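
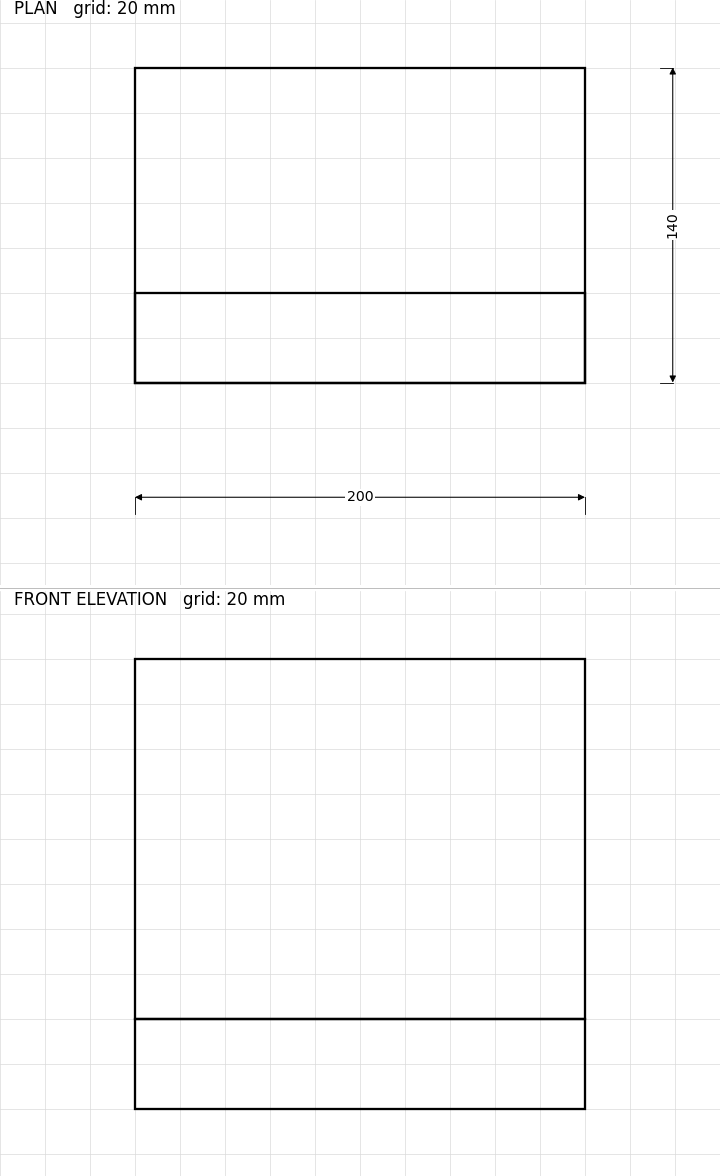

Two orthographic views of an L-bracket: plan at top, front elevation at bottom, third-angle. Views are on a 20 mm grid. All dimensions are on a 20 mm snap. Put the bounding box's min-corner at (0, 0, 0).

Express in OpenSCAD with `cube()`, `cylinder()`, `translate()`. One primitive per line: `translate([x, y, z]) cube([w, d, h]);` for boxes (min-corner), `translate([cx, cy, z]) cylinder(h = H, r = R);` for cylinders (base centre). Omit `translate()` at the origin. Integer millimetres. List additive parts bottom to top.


cube([200, 140, 40]);
translate([0, 0, 40]) cube([200, 40, 160]);


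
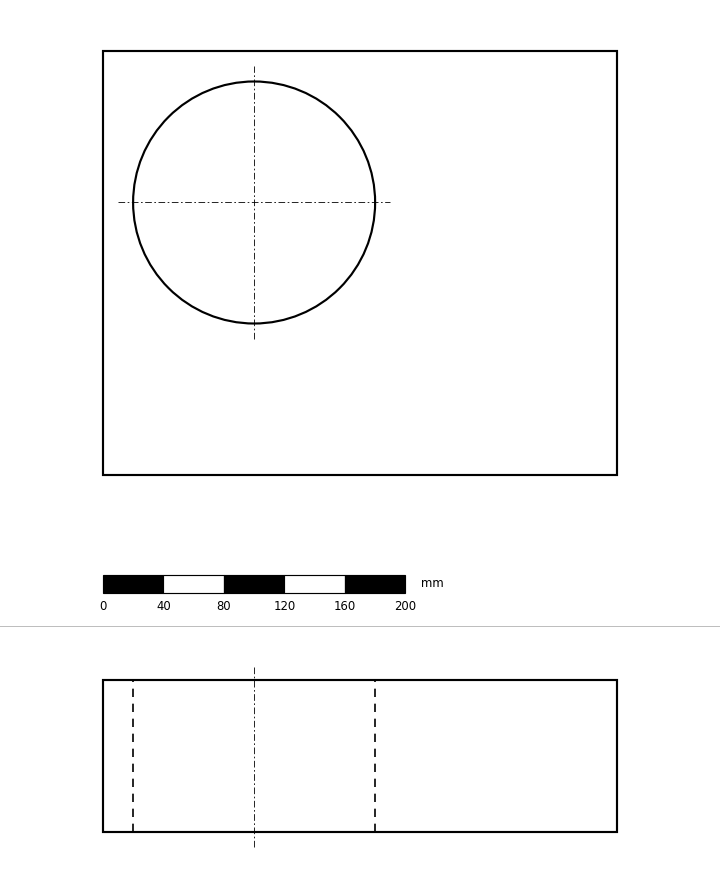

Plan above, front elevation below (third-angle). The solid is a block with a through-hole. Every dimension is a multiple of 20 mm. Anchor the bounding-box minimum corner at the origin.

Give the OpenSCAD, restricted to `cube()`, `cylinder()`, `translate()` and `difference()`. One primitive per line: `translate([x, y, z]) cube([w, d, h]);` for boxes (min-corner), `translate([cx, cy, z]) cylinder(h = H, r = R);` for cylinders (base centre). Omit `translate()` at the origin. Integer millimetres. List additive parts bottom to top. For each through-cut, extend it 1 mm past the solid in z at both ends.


difference() {
  cube([340, 280, 100]);
  translate([100, 180, -1]) cylinder(h = 102, r = 80);
}


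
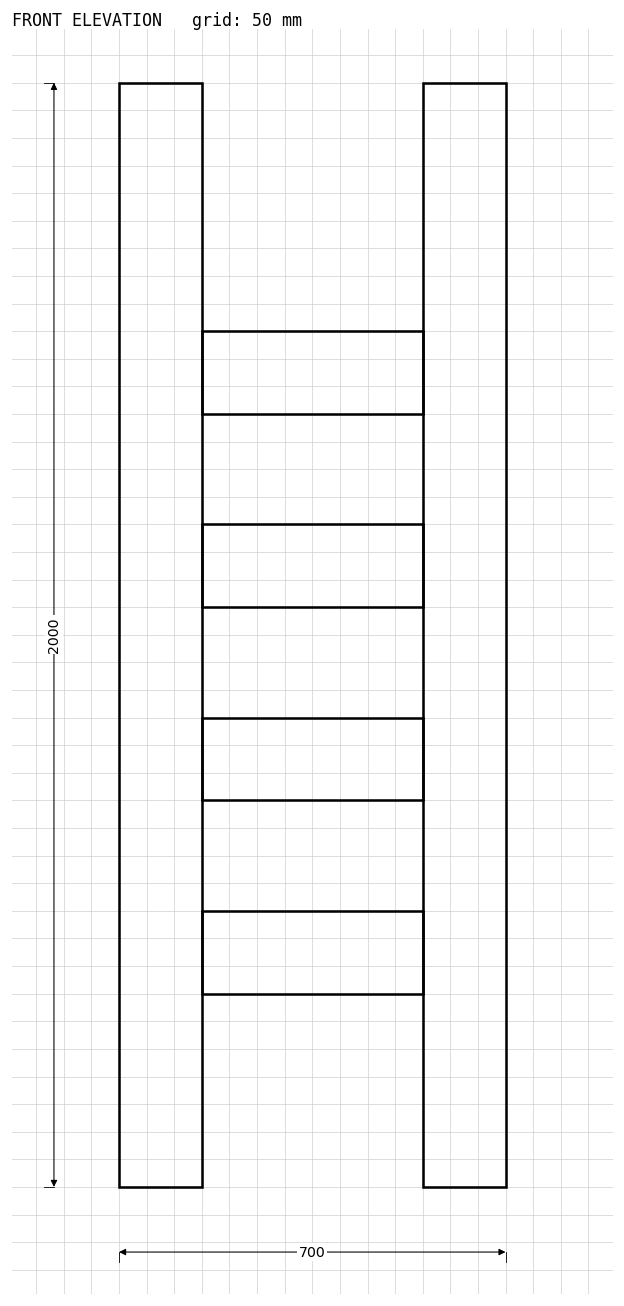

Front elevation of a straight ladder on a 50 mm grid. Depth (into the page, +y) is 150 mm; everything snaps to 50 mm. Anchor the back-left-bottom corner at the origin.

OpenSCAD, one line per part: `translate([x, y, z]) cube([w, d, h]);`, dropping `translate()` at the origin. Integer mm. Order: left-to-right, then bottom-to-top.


cube([150, 150, 2000]);
translate([150, 0, 350]) cube([400, 150, 150]);
translate([150, 0, 700]) cube([400, 150, 150]);
translate([150, 0, 1050]) cube([400, 150, 150]);
translate([150, 0, 1400]) cube([400, 150, 150]);
translate([550, 0, 0]) cube([150, 150, 2000]);


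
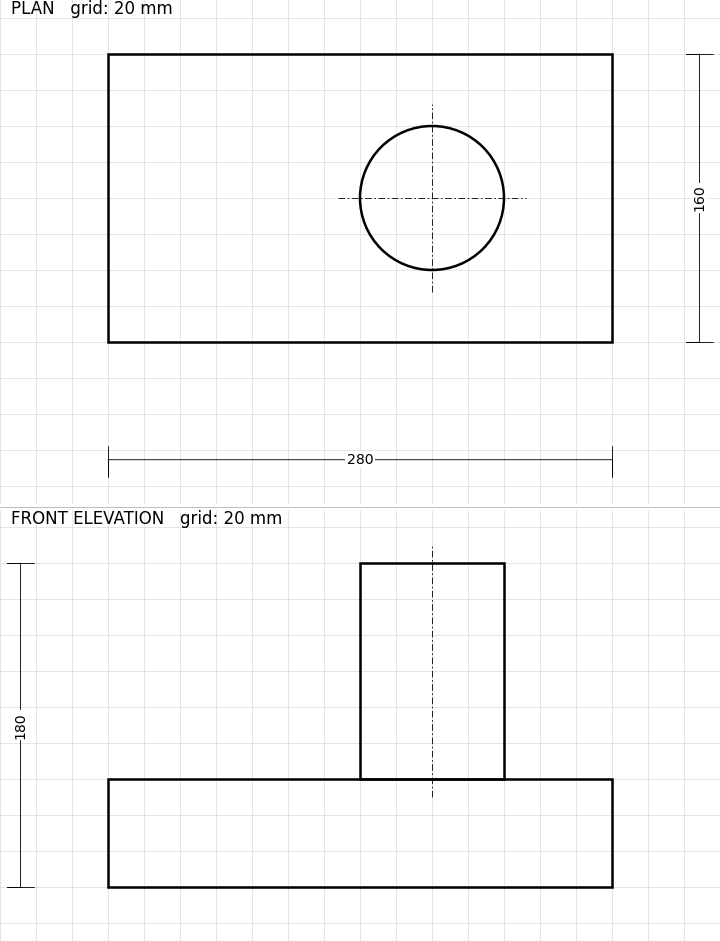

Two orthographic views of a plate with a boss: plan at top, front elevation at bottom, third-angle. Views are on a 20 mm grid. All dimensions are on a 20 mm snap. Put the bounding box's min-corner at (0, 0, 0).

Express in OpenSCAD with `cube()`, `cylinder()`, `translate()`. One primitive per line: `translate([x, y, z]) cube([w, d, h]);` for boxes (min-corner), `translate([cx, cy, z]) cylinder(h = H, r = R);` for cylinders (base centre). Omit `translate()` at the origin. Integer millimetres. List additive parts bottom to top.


cube([280, 160, 60]);
translate([180, 80, 60]) cylinder(h = 120, r = 40);


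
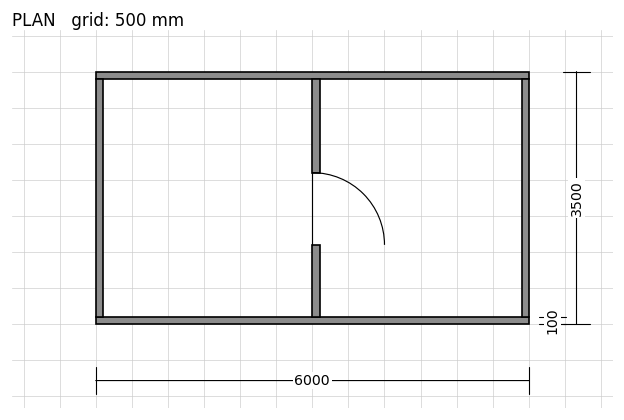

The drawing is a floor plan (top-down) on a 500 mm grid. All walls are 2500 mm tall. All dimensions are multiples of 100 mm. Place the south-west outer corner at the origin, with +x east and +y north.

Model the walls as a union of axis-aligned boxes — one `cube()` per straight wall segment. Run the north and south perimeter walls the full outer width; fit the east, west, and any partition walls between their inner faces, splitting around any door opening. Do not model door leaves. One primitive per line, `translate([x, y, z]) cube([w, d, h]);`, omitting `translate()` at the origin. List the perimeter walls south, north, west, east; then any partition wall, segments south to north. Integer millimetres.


cube([6000, 100, 2500]);
translate([0, 3400, 0]) cube([6000, 100, 2500]);
translate([0, 100, 0]) cube([100, 3300, 2500]);
translate([5900, 100, 0]) cube([100, 3300, 2500]);
translate([3000, 100, 0]) cube([100, 1000, 2500]);
translate([3000, 2100, 0]) cube([100, 1300, 2500]);


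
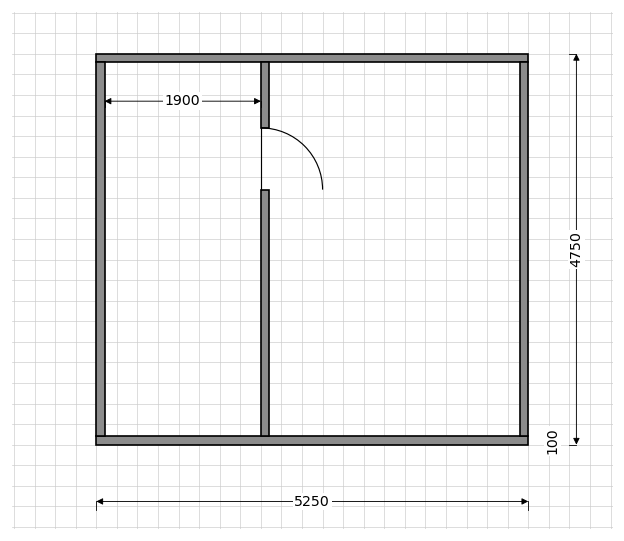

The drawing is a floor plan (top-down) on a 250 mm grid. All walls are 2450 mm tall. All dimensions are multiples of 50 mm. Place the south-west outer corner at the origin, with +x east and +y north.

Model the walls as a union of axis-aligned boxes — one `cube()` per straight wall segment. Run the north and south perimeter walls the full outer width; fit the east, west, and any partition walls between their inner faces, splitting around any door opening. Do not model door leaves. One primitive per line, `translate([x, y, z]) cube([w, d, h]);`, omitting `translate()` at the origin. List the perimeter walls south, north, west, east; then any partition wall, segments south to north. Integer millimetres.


cube([5250, 100, 2450]);
translate([0, 4650, 0]) cube([5250, 100, 2450]);
translate([0, 100, 0]) cube([100, 4550, 2450]);
translate([5150, 100, 0]) cube([100, 4550, 2450]);
translate([2000, 100, 0]) cube([100, 3000, 2450]);
translate([2000, 3850, 0]) cube([100, 800, 2450]);


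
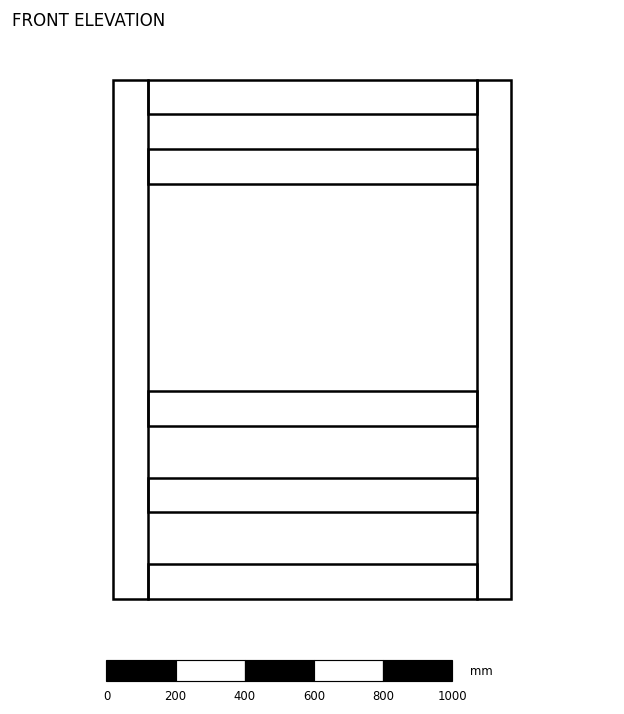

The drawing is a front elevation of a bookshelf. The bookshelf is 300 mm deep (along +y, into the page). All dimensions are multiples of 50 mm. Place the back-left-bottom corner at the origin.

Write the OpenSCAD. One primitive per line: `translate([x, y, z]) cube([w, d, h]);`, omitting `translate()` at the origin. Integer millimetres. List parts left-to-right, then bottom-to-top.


cube([100, 300, 1500]);
translate([100, 0, 0]) cube([950, 300, 100]);
translate([100, 0, 250]) cube([950, 300, 100]);
translate([100, 0, 500]) cube([950, 300, 100]);
translate([100, 0, 1200]) cube([950, 300, 100]);
translate([100, 0, 1400]) cube([950, 300, 100]);
translate([1050, 0, 0]) cube([100, 300, 1500]);


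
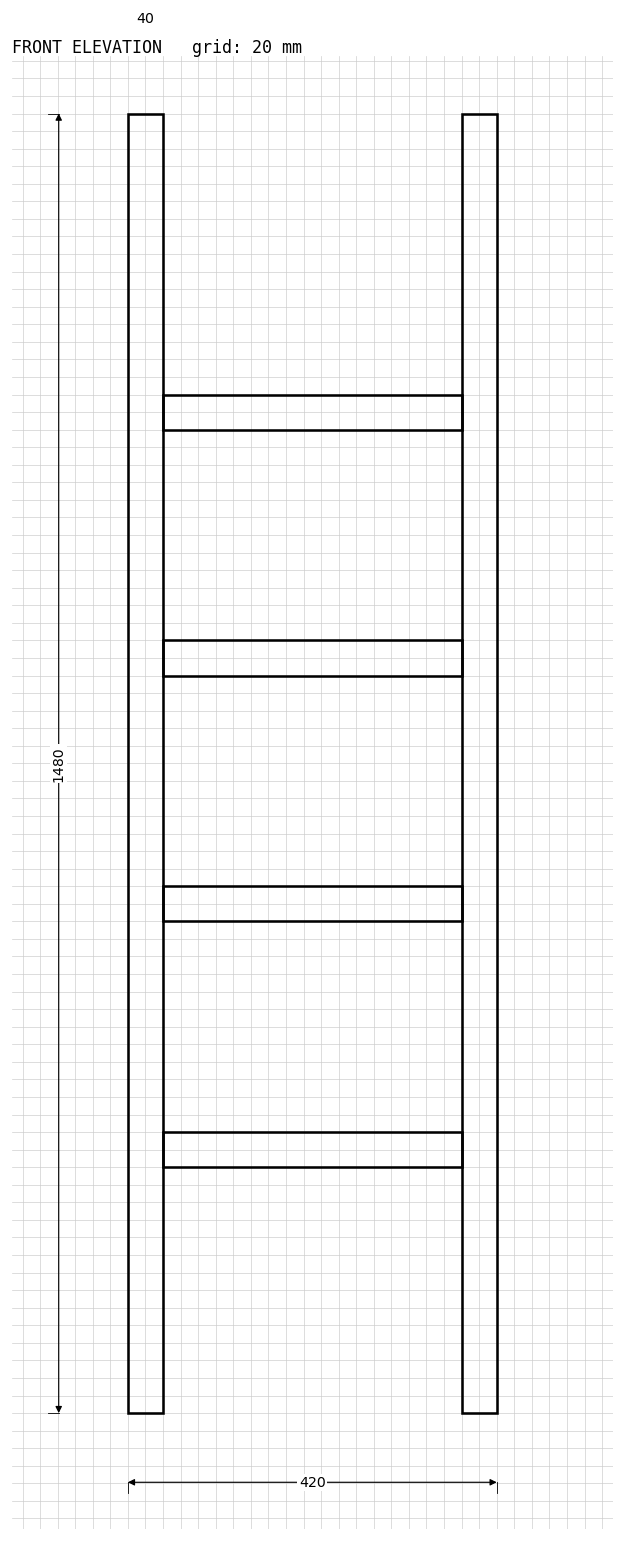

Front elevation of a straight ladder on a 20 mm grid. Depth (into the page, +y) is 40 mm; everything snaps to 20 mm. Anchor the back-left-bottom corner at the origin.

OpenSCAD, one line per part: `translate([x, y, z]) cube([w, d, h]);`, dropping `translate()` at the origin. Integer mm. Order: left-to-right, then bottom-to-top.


cube([40, 40, 1480]);
translate([40, 0, 280]) cube([340, 40, 40]);
translate([40, 0, 560]) cube([340, 40, 40]);
translate([40, 0, 840]) cube([340, 40, 40]);
translate([40, 0, 1120]) cube([340, 40, 40]);
translate([380, 0, 0]) cube([40, 40, 1480]);


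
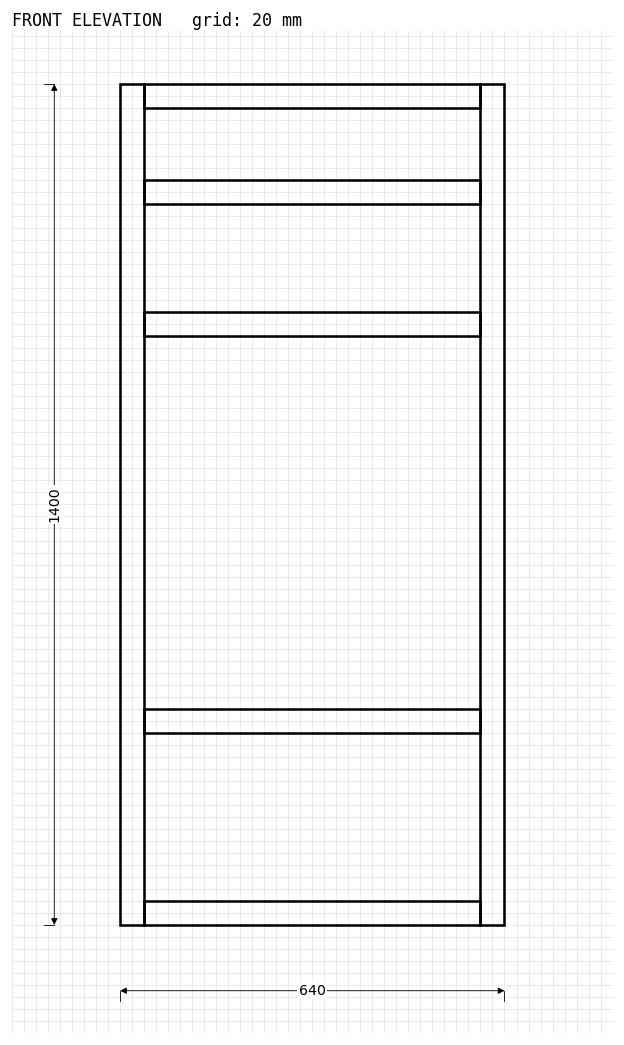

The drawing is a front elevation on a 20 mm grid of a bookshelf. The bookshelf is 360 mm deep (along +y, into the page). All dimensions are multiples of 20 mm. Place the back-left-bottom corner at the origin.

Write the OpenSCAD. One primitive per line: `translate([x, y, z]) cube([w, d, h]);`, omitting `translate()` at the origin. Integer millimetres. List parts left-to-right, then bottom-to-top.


cube([40, 360, 1400]);
translate([40, 0, 0]) cube([560, 360, 40]);
translate([40, 0, 320]) cube([560, 360, 40]);
translate([40, 0, 980]) cube([560, 360, 40]);
translate([40, 0, 1200]) cube([560, 360, 40]);
translate([40, 0, 1360]) cube([560, 360, 40]);
translate([600, 0, 0]) cube([40, 360, 1400]);


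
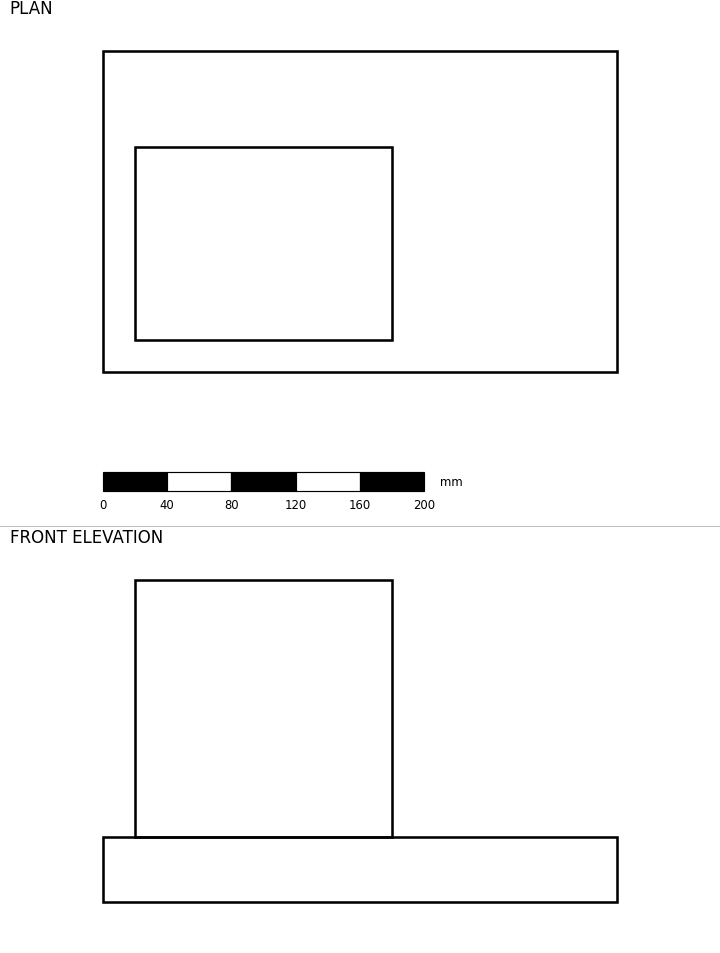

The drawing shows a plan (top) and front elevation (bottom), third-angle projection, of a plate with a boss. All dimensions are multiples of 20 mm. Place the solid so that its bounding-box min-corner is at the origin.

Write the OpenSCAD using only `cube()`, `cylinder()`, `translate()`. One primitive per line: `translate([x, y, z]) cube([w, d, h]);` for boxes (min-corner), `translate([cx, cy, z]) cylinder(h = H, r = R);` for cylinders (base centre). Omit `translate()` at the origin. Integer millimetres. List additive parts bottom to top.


cube([320, 200, 40]);
translate([20, 20, 40]) cube([160, 120, 160]);


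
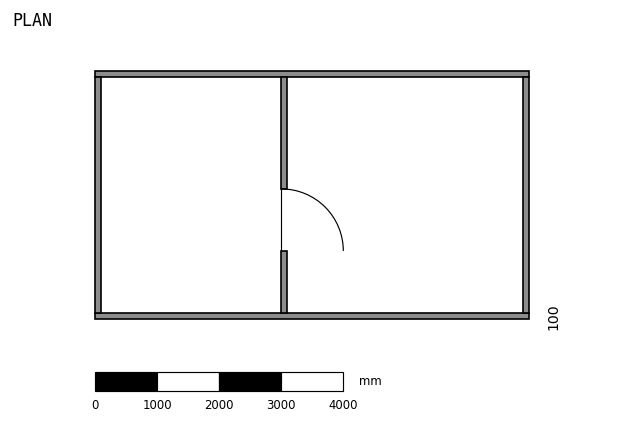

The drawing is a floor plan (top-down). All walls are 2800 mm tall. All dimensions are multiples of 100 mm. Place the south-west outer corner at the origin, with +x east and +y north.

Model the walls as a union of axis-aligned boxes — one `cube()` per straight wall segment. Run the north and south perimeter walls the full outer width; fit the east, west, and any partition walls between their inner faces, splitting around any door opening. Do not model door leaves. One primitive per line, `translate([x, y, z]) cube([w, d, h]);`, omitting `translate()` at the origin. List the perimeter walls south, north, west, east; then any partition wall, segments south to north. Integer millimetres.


cube([7000, 100, 2800]);
translate([0, 3900, 0]) cube([7000, 100, 2800]);
translate([0, 100, 0]) cube([100, 3800, 2800]);
translate([6900, 100, 0]) cube([100, 3800, 2800]);
translate([3000, 100, 0]) cube([100, 1000, 2800]);
translate([3000, 2100, 0]) cube([100, 1800, 2800]);


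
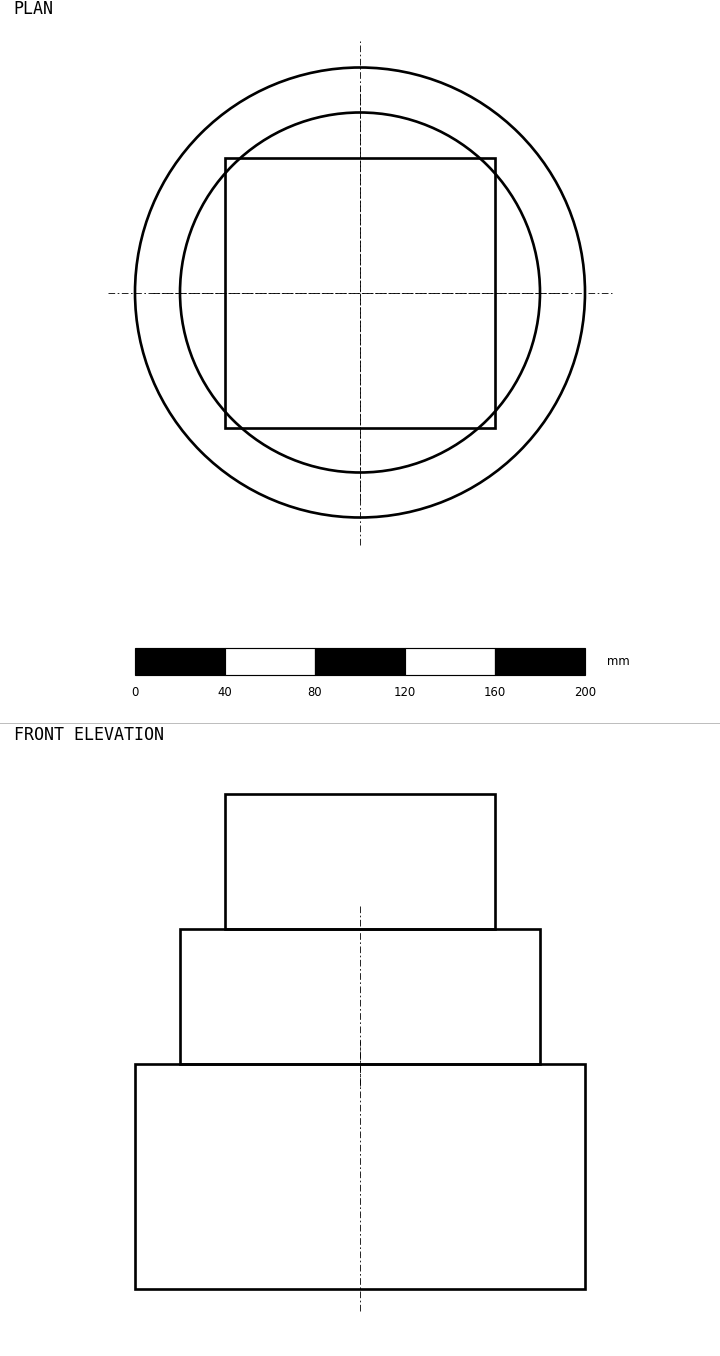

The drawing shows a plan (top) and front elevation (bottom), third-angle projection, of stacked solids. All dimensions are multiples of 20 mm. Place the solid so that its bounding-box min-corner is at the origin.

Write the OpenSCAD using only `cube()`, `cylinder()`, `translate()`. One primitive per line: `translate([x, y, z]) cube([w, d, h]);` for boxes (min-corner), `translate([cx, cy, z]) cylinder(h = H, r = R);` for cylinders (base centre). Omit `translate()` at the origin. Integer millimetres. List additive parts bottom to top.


translate([100, 100, 0]) cylinder(h = 100, r = 100);
translate([100, 100, 100]) cylinder(h = 60, r = 80);
translate([40, 40, 160]) cube([120, 120, 60]);


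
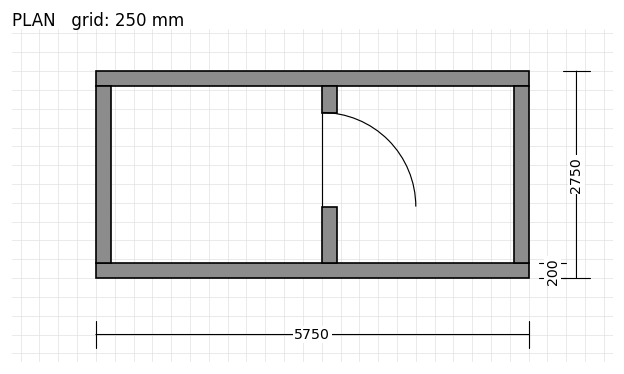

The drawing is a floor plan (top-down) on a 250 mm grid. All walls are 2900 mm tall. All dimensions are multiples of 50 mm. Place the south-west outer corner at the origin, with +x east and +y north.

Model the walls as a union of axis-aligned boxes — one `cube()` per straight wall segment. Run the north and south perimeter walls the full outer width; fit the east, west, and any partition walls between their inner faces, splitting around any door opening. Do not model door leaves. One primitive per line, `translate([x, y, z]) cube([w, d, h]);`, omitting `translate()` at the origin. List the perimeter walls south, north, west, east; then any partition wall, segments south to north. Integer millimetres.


cube([5750, 200, 2900]);
translate([0, 2550, 0]) cube([5750, 200, 2900]);
translate([0, 200, 0]) cube([200, 2350, 2900]);
translate([5550, 200, 0]) cube([200, 2350, 2900]);
translate([3000, 200, 0]) cube([200, 750, 2900]);
translate([3000, 2200, 0]) cube([200, 350, 2900]);


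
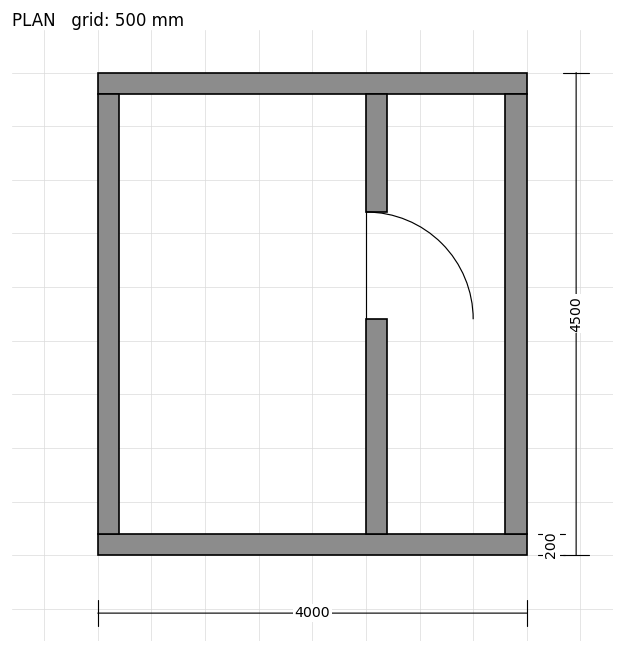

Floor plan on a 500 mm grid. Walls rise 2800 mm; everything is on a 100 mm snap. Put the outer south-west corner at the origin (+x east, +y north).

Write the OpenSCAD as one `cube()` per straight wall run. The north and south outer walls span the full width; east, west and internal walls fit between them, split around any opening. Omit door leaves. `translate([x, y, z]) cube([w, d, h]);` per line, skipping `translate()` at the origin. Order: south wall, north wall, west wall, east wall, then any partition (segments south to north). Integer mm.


cube([4000, 200, 2800]);
translate([0, 4300, 0]) cube([4000, 200, 2800]);
translate([0, 200, 0]) cube([200, 4100, 2800]);
translate([3800, 200, 0]) cube([200, 4100, 2800]);
translate([2500, 200, 0]) cube([200, 2000, 2800]);
translate([2500, 3200, 0]) cube([200, 1100, 2800]);


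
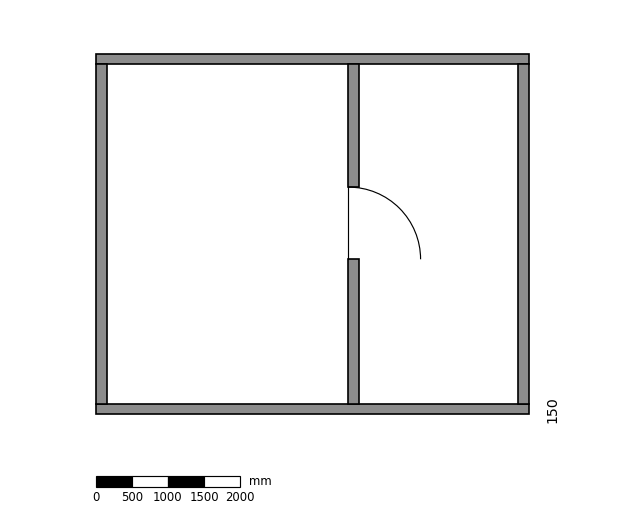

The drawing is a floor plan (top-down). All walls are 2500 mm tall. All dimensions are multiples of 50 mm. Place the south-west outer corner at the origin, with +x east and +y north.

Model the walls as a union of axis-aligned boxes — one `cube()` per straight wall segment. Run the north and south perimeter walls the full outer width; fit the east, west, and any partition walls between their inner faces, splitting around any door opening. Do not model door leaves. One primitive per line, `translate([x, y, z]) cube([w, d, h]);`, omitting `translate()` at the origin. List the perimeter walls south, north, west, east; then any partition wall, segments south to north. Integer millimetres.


cube([6000, 150, 2500]);
translate([0, 4850, 0]) cube([6000, 150, 2500]);
translate([0, 150, 0]) cube([150, 4700, 2500]);
translate([5850, 150, 0]) cube([150, 4700, 2500]);
translate([3500, 150, 0]) cube([150, 2000, 2500]);
translate([3500, 3150, 0]) cube([150, 1700, 2500]);


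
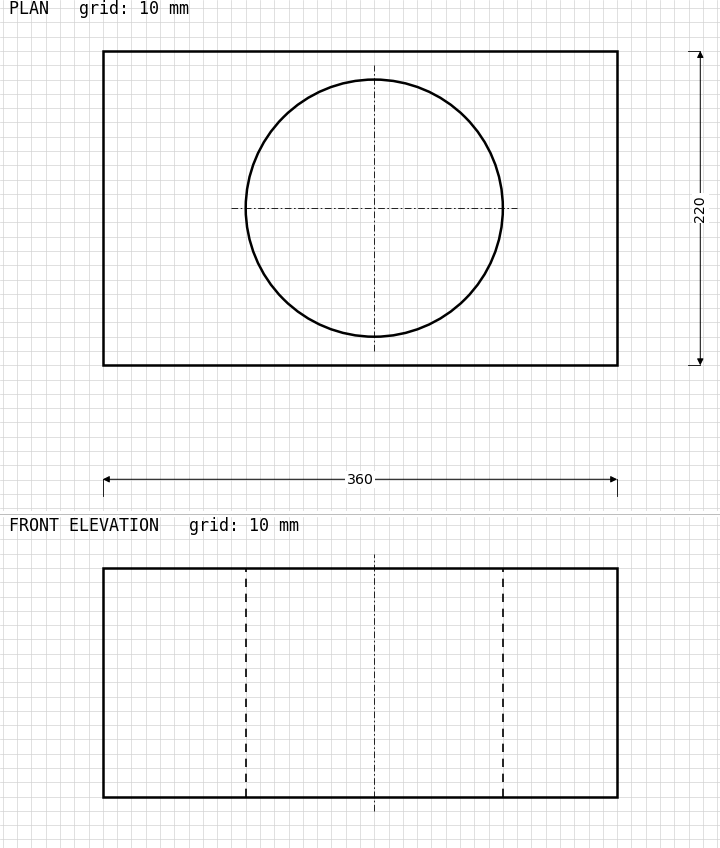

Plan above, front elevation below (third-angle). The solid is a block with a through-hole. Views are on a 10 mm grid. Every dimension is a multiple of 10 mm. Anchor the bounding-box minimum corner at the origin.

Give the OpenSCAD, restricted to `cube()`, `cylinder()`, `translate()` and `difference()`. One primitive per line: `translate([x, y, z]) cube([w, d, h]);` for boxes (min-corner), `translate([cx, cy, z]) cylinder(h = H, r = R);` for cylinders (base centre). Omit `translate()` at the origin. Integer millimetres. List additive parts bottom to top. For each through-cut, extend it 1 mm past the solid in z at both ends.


difference() {
  cube([360, 220, 160]);
  translate([190, 110, -1]) cylinder(h = 162, r = 90);
}


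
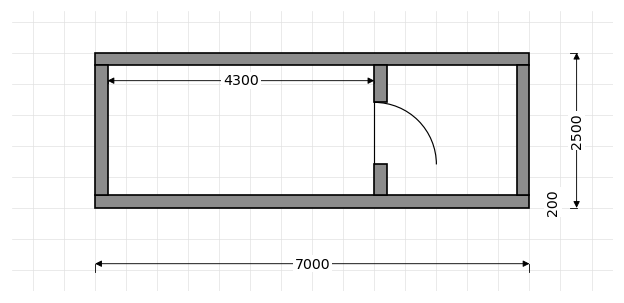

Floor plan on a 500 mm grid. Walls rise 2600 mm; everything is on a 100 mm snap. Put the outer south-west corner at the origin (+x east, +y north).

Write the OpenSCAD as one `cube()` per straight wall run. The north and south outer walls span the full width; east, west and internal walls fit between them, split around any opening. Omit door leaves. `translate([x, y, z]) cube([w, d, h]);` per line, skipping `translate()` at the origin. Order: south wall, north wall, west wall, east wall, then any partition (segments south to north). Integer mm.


cube([7000, 200, 2600]);
translate([0, 2300, 0]) cube([7000, 200, 2600]);
translate([0, 200, 0]) cube([200, 2100, 2600]);
translate([6800, 200, 0]) cube([200, 2100, 2600]);
translate([4500, 200, 0]) cube([200, 500, 2600]);
translate([4500, 1700, 0]) cube([200, 600, 2600]);


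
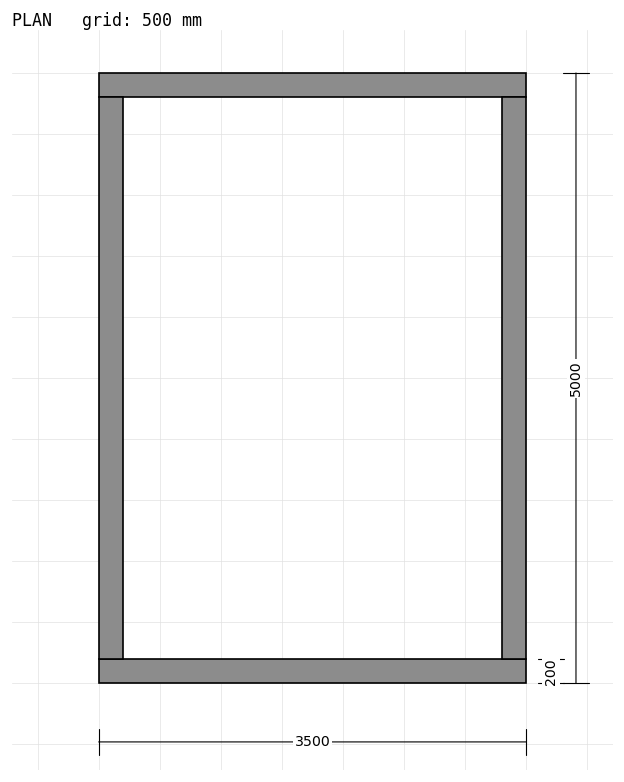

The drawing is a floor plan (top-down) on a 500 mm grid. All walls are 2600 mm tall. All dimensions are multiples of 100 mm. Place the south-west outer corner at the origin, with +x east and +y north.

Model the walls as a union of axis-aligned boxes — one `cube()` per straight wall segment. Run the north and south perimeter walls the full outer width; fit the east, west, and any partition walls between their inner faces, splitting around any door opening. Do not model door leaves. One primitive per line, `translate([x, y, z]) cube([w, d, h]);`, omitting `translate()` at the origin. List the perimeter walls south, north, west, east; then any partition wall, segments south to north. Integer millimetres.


cube([3500, 200, 2600]);
translate([0, 4800, 0]) cube([3500, 200, 2600]);
translate([0, 200, 0]) cube([200, 4600, 2600]);
translate([3300, 200, 0]) cube([200, 4600, 2600]);


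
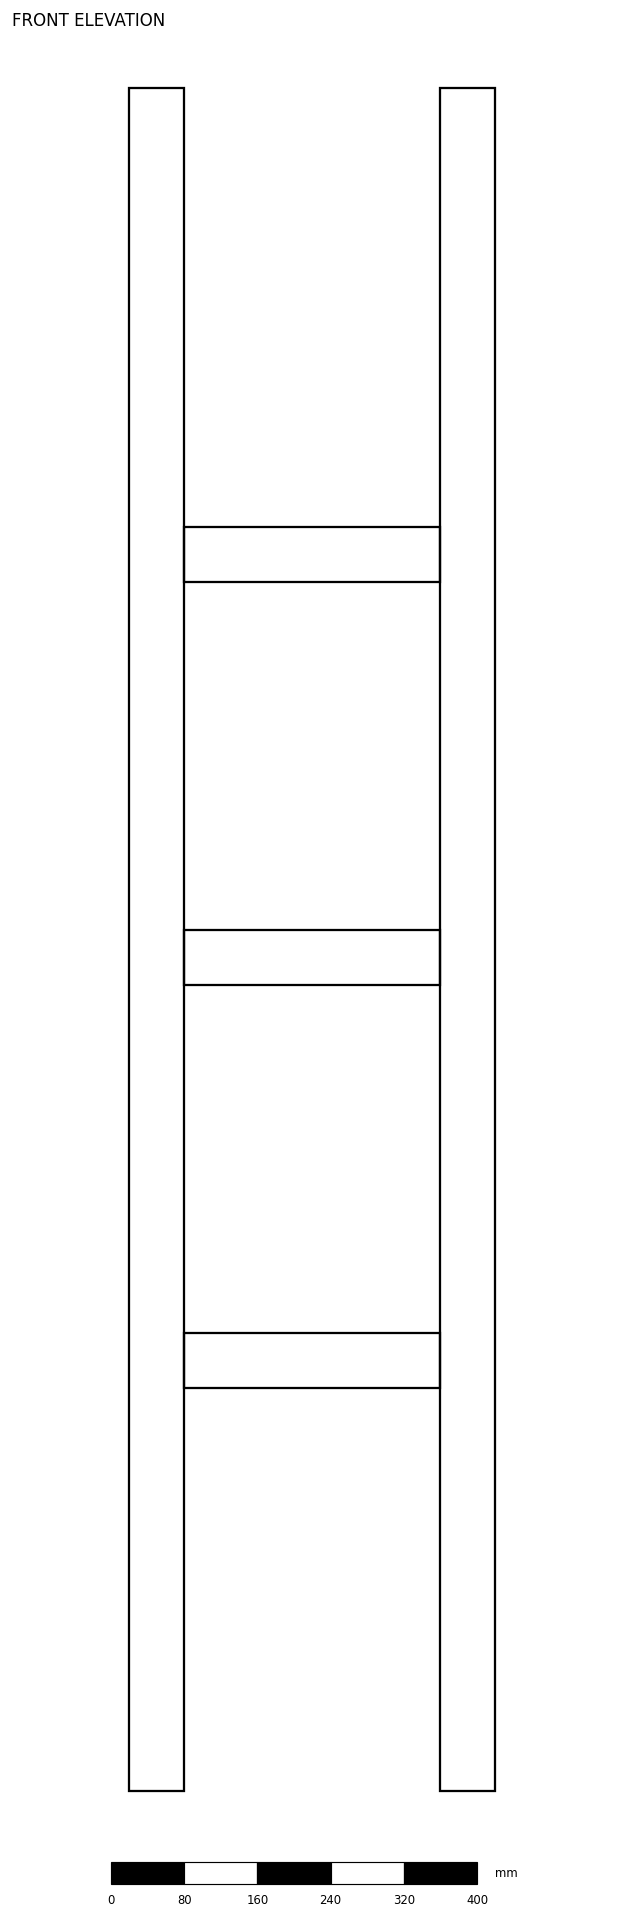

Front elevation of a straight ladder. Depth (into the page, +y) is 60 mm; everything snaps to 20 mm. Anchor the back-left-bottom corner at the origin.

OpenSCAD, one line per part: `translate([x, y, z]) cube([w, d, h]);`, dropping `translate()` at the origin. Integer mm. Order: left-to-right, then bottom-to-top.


cube([60, 60, 1860]);
translate([60, 0, 440]) cube([280, 60, 60]);
translate([60, 0, 880]) cube([280, 60, 60]);
translate([60, 0, 1320]) cube([280, 60, 60]);
translate([340, 0, 0]) cube([60, 60, 1860]);


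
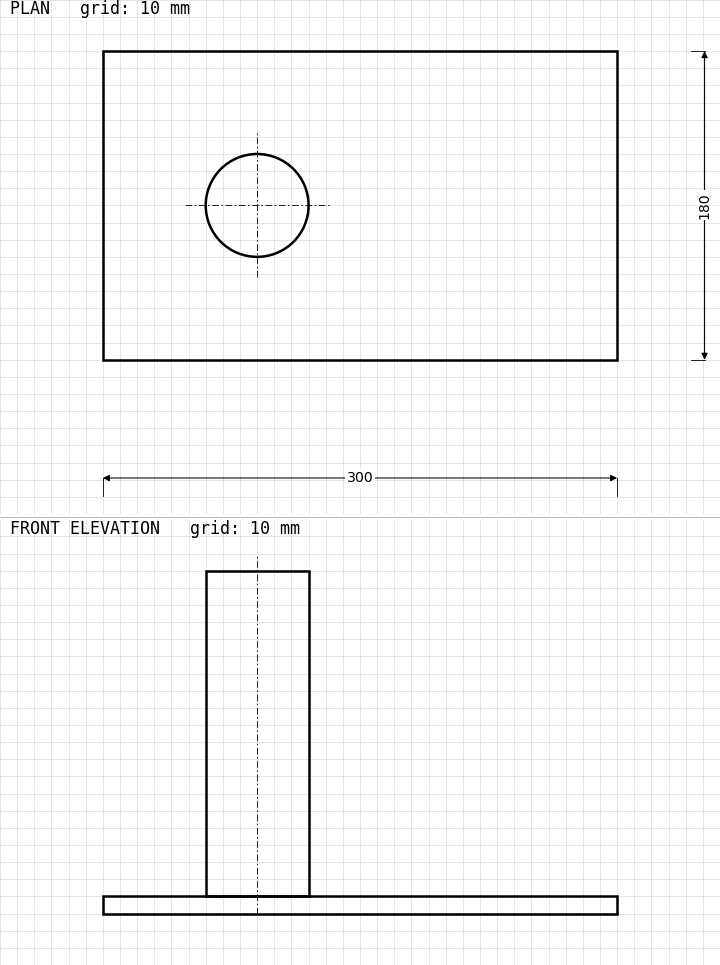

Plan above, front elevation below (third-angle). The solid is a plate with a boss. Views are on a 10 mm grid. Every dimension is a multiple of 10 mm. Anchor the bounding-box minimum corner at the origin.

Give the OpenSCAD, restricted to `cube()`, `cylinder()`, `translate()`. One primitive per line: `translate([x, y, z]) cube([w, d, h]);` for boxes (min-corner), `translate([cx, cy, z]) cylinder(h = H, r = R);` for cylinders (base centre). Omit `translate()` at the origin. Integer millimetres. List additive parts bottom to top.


cube([300, 180, 10]);
translate([90, 90, 10]) cylinder(h = 190, r = 30);


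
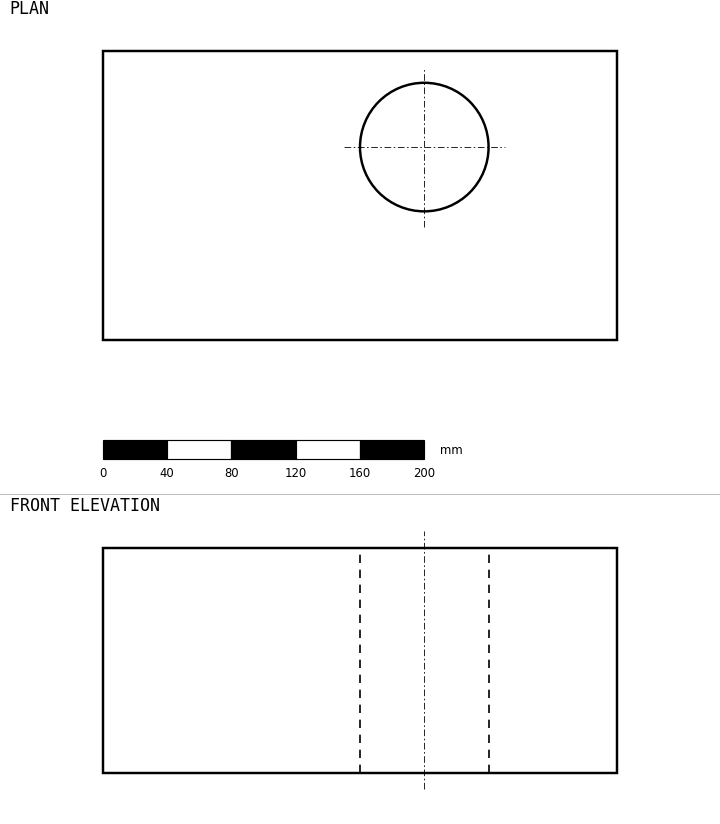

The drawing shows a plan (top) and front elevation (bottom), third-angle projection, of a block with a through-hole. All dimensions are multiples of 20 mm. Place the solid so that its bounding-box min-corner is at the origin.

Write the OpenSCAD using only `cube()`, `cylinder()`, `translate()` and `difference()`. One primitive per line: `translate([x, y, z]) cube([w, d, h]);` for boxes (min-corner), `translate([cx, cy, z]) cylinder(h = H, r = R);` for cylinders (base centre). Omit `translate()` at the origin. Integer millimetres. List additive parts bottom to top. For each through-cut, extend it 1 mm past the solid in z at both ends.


difference() {
  cube([320, 180, 140]);
  translate([200, 120, -1]) cylinder(h = 142, r = 40);
}


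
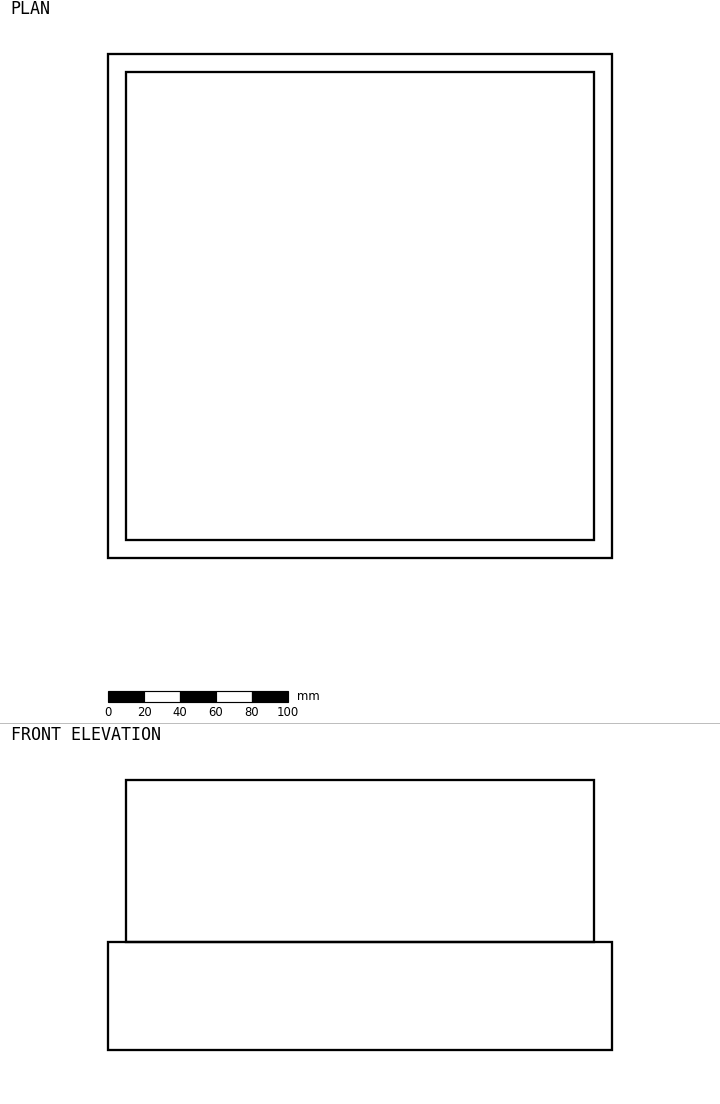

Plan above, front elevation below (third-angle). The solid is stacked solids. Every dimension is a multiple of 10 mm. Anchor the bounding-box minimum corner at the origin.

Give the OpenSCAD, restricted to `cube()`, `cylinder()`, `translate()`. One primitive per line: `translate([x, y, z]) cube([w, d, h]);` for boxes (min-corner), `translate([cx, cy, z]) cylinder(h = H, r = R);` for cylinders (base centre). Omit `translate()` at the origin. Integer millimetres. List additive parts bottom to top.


cube([280, 280, 60]);
translate([10, 10, 60]) cube([260, 260, 90]);


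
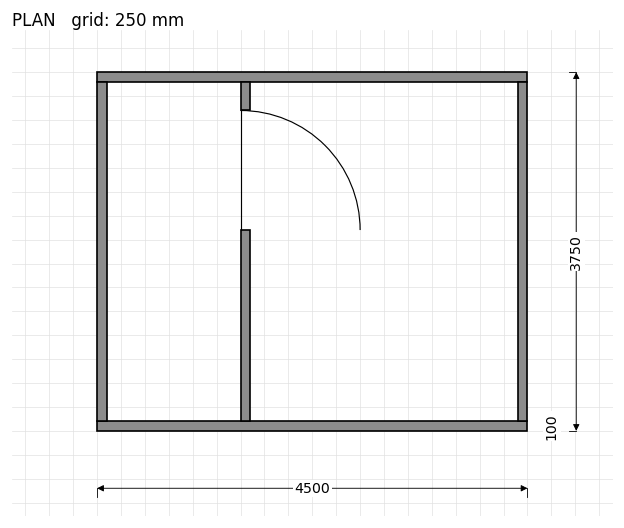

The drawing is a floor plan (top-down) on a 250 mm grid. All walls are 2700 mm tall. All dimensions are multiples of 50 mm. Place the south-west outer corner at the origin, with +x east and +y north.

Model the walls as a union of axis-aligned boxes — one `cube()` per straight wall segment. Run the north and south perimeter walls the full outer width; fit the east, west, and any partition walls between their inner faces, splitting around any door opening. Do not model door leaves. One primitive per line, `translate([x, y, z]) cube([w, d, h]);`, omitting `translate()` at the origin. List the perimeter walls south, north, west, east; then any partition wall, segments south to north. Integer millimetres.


cube([4500, 100, 2700]);
translate([0, 3650, 0]) cube([4500, 100, 2700]);
translate([0, 100, 0]) cube([100, 3550, 2700]);
translate([4400, 100, 0]) cube([100, 3550, 2700]);
translate([1500, 100, 0]) cube([100, 2000, 2700]);
translate([1500, 3350, 0]) cube([100, 300, 2700]);


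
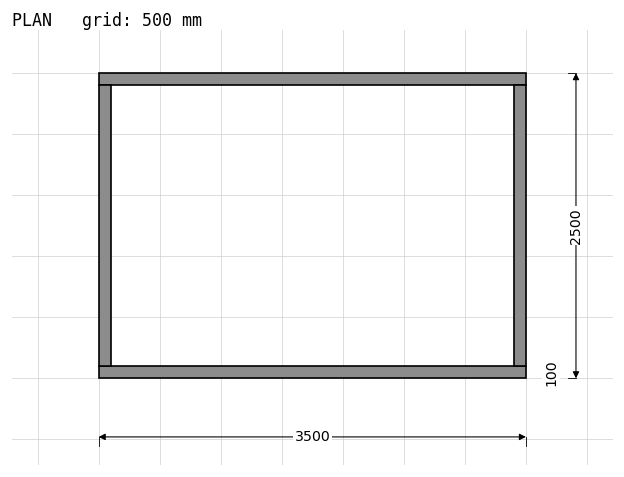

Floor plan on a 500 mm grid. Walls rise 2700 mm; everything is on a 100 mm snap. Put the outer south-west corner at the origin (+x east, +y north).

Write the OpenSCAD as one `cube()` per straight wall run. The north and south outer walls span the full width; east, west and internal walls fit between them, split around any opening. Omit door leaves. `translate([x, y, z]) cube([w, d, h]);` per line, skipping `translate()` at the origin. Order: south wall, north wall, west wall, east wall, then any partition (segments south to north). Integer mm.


cube([3500, 100, 2700]);
translate([0, 2400, 0]) cube([3500, 100, 2700]);
translate([0, 100, 0]) cube([100, 2300, 2700]);
translate([3400, 100, 0]) cube([100, 2300, 2700]);


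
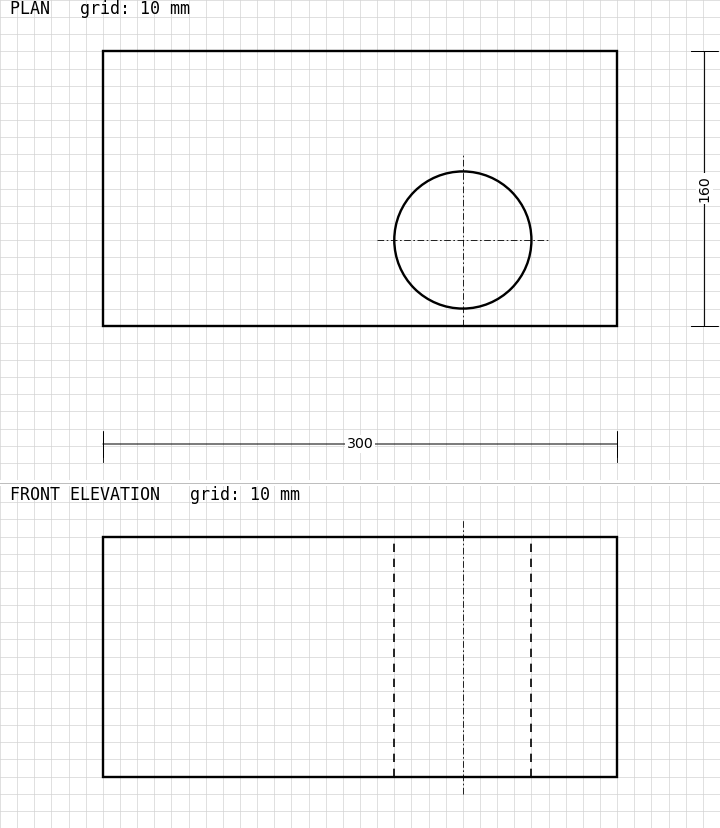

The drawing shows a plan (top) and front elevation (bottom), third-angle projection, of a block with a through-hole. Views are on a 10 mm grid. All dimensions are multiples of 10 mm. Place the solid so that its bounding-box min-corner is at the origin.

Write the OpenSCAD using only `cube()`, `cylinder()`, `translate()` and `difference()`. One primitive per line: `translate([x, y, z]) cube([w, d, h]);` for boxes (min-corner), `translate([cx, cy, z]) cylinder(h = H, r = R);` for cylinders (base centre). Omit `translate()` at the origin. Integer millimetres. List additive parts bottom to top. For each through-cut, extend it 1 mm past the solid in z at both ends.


difference() {
  cube([300, 160, 140]);
  translate([210, 50, -1]) cylinder(h = 142, r = 40);
}


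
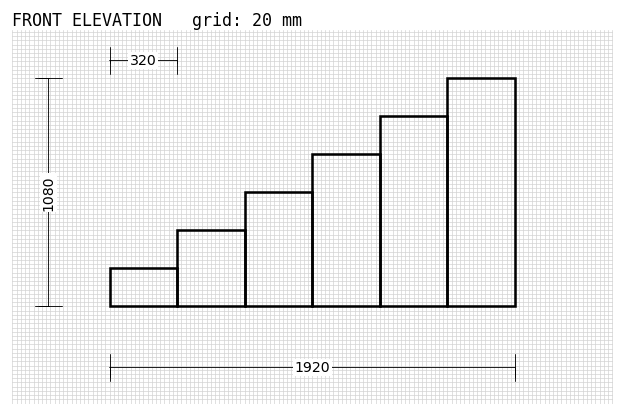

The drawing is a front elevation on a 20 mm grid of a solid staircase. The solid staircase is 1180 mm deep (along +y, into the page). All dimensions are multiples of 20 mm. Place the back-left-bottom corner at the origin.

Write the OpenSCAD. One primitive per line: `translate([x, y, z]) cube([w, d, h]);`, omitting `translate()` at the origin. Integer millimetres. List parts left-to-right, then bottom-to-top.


cube([320, 1180, 180]);
translate([320, 0, 0]) cube([320, 1180, 360]);
translate([640, 0, 0]) cube([320, 1180, 540]);
translate([960, 0, 0]) cube([320, 1180, 720]);
translate([1280, 0, 0]) cube([320, 1180, 900]);
translate([1600, 0, 0]) cube([320, 1180, 1080]);


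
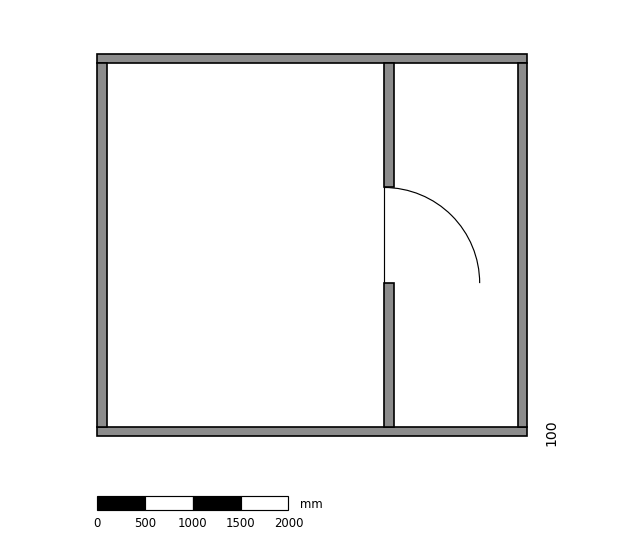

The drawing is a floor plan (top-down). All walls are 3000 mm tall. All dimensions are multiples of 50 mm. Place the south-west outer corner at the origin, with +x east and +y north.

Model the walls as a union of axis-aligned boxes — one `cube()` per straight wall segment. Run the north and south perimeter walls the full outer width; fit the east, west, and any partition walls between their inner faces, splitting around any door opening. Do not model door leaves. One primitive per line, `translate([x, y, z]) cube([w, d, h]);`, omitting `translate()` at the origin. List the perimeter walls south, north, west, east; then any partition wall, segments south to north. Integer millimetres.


cube([4500, 100, 3000]);
translate([0, 3900, 0]) cube([4500, 100, 3000]);
translate([0, 100, 0]) cube([100, 3800, 3000]);
translate([4400, 100, 0]) cube([100, 3800, 3000]);
translate([3000, 100, 0]) cube([100, 1500, 3000]);
translate([3000, 2600, 0]) cube([100, 1300, 3000]);


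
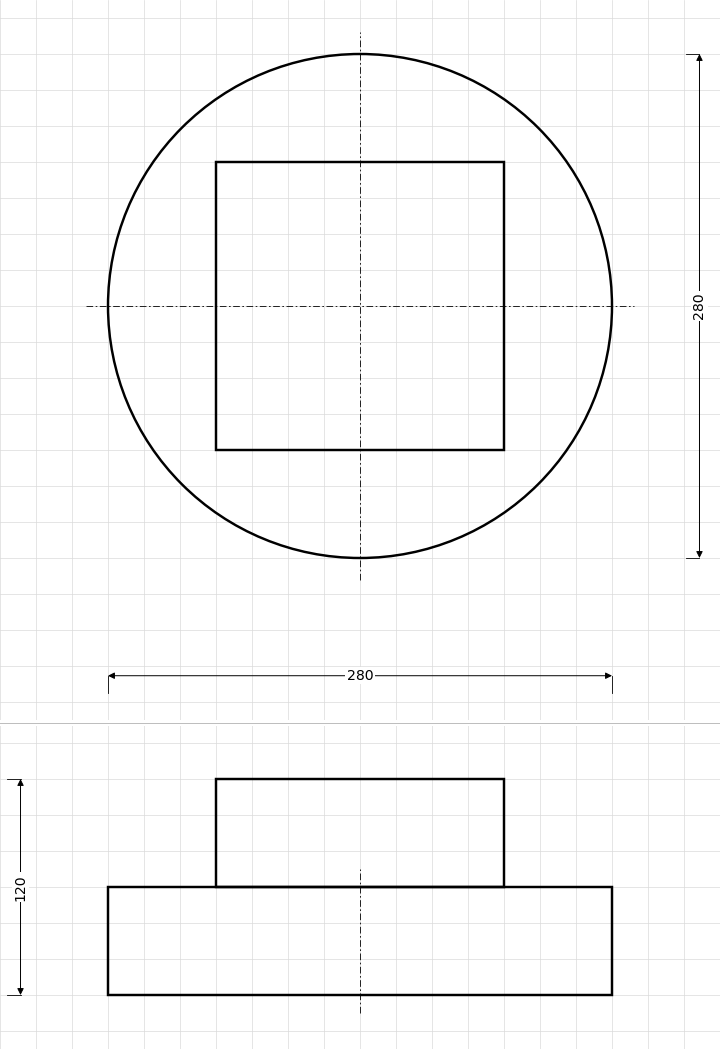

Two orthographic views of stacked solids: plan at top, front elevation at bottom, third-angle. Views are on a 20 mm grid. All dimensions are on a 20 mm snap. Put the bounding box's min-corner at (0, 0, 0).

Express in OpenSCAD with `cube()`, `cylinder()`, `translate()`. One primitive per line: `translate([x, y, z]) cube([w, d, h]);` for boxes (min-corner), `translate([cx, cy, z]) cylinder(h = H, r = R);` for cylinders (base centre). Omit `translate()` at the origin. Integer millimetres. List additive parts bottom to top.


translate([140, 140, 0]) cylinder(h = 60, r = 140);
translate([60, 60, 60]) cube([160, 160, 60]);


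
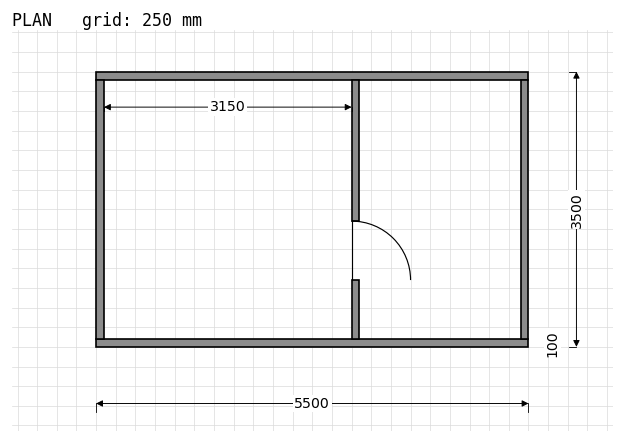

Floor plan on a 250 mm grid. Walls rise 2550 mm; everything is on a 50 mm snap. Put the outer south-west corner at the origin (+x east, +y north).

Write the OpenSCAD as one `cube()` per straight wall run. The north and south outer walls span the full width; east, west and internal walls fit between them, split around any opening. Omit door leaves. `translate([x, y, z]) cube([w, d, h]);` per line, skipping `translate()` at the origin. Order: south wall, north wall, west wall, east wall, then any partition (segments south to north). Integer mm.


cube([5500, 100, 2550]);
translate([0, 3400, 0]) cube([5500, 100, 2550]);
translate([0, 100, 0]) cube([100, 3300, 2550]);
translate([5400, 100, 0]) cube([100, 3300, 2550]);
translate([3250, 100, 0]) cube([100, 750, 2550]);
translate([3250, 1600, 0]) cube([100, 1800, 2550]);


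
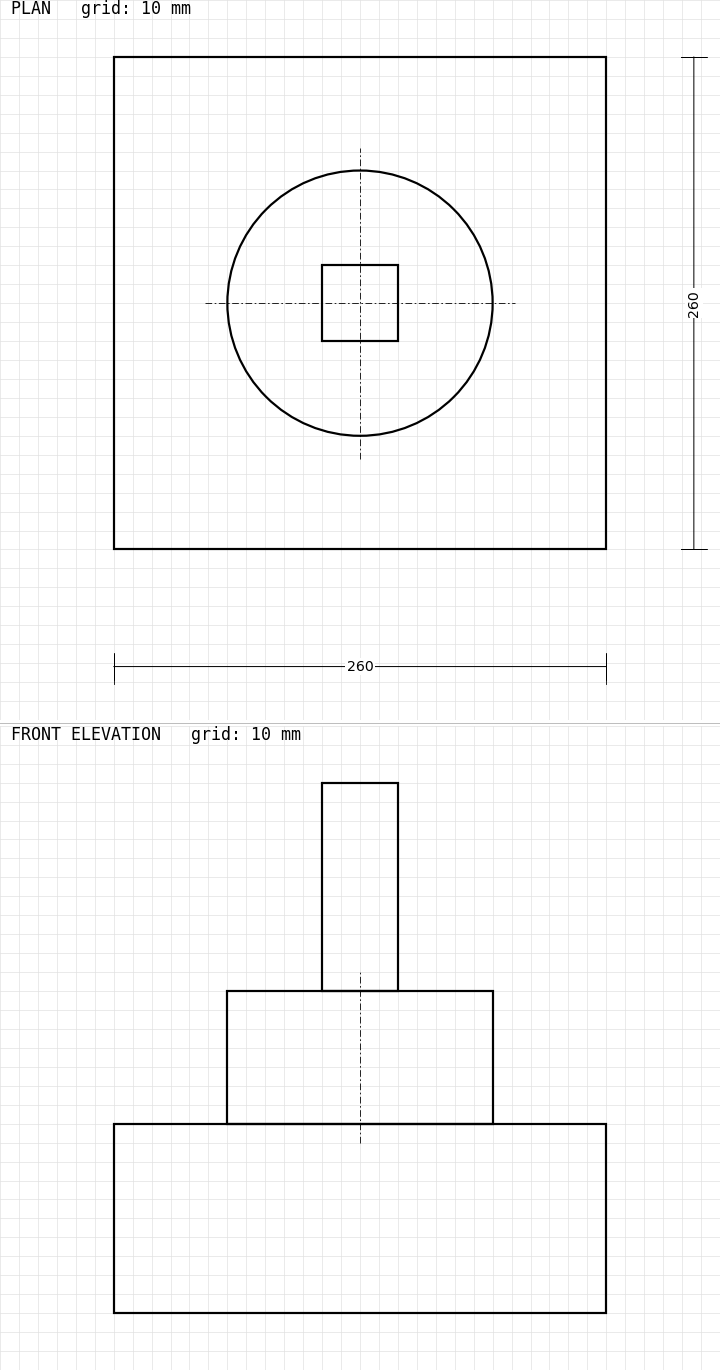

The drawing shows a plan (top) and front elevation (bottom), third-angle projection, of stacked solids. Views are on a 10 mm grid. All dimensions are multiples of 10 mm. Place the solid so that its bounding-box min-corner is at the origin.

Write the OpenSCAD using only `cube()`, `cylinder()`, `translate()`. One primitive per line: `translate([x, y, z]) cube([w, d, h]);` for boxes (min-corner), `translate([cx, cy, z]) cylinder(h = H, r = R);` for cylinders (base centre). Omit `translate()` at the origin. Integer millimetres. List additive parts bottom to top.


cube([260, 260, 100]);
translate([130, 130, 100]) cylinder(h = 70, r = 70);
translate([110, 110, 170]) cube([40, 40, 110]);


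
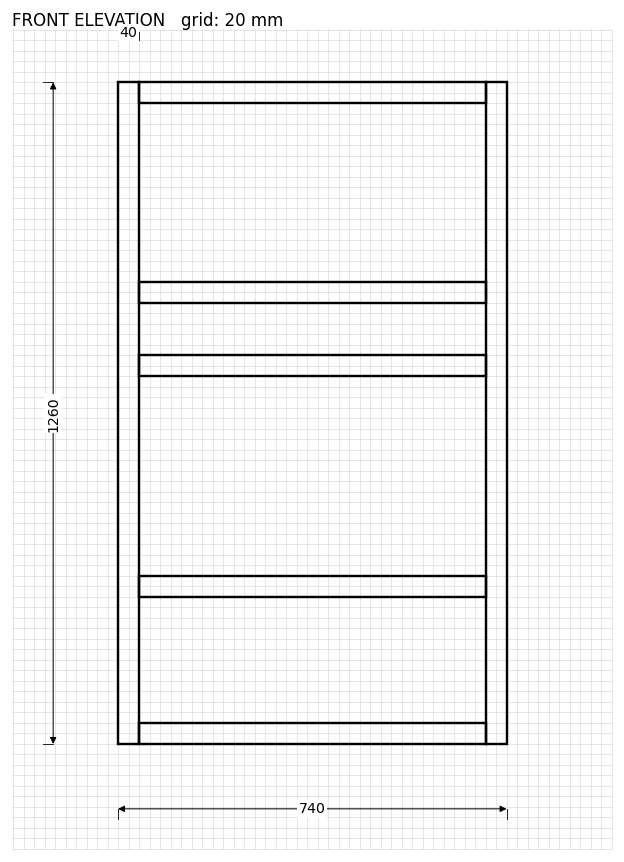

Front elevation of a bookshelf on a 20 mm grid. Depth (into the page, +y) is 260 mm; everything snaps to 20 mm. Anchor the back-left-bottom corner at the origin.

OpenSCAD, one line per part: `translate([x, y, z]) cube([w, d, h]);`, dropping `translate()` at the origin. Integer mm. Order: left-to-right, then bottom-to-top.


cube([40, 260, 1260]);
translate([40, 0, 0]) cube([660, 260, 40]);
translate([40, 0, 280]) cube([660, 260, 40]);
translate([40, 0, 700]) cube([660, 260, 40]);
translate([40, 0, 840]) cube([660, 260, 40]);
translate([40, 0, 1220]) cube([660, 260, 40]);
translate([700, 0, 0]) cube([40, 260, 1260]);


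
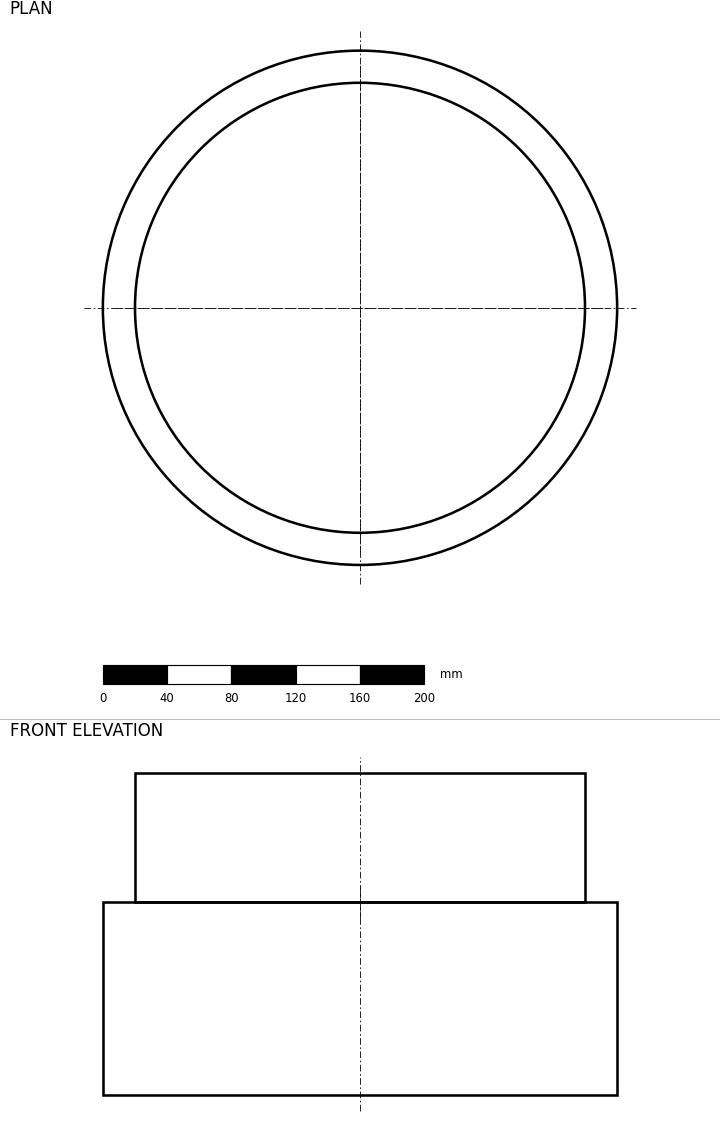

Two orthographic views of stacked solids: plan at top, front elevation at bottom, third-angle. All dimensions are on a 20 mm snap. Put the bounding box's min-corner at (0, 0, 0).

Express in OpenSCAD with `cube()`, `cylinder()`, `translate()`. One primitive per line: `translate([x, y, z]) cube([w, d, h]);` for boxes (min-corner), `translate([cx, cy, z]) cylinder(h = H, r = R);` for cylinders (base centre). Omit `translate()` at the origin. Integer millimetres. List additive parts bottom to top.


translate([160, 160, 0]) cylinder(h = 120, r = 160);
translate([160, 160, 120]) cylinder(h = 80, r = 140);


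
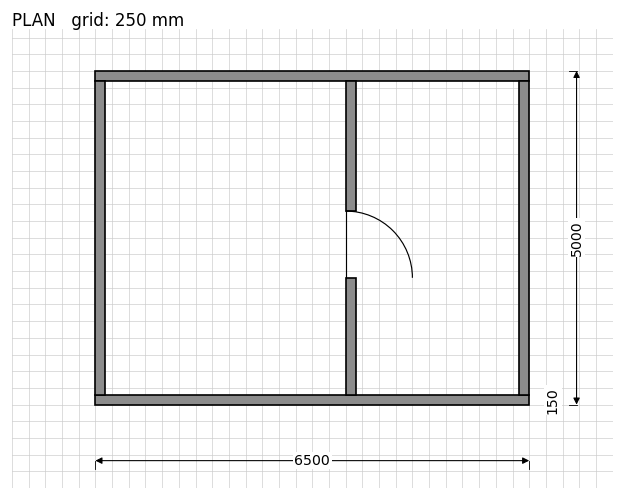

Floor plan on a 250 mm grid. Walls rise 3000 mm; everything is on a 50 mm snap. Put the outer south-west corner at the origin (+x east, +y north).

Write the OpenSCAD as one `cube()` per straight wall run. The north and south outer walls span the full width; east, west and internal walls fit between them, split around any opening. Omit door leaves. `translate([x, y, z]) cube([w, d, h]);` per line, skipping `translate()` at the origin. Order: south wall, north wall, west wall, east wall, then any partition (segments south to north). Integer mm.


cube([6500, 150, 3000]);
translate([0, 4850, 0]) cube([6500, 150, 3000]);
translate([0, 150, 0]) cube([150, 4700, 3000]);
translate([6350, 150, 0]) cube([150, 4700, 3000]);
translate([3750, 150, 0]) cube([150, 1750, 3000]);
translate([3750, 2900, 0]) cube([150, 1950, 3000]);


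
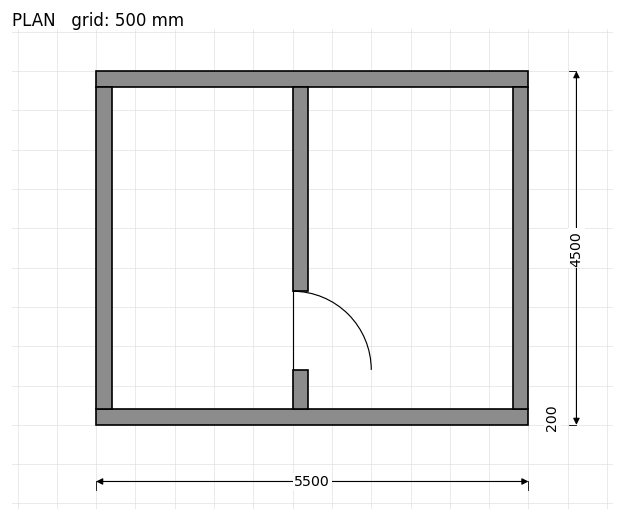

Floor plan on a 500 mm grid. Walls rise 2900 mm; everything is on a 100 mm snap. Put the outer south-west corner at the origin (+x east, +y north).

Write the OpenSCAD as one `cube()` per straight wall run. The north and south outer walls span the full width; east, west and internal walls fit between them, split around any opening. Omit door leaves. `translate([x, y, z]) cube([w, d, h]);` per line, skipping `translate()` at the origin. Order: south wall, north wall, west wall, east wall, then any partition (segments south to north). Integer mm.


cube([5500, 200, 2900]);
translate([0, 4300, 0]) cube([5500, 200, 2900]);
translate([0, 200, 0]) cube([200, 4100, 2900]);
translate([5300, 200, 0]) cube([200, 4100, 2900]);
translate([2500, 200, 0]) cube([200, 500, 2900]);
translate([2500, 1700, 0]) cube([200, 2600, 2900]);


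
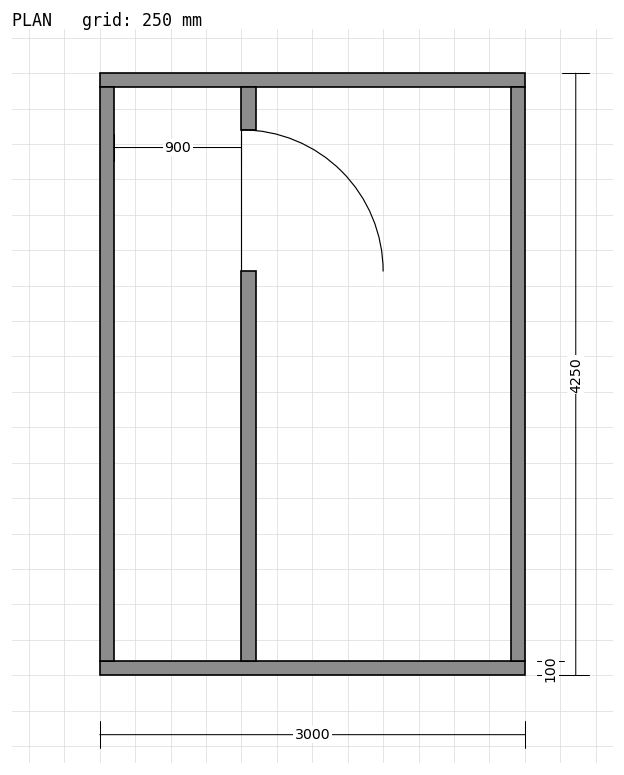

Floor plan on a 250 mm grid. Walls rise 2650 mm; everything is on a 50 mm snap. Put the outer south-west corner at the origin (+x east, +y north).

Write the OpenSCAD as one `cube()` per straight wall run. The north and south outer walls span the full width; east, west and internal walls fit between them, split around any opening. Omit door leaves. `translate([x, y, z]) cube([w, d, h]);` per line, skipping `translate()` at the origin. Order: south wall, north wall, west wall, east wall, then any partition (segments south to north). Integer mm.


cube([3000, 100, 2650]);
translate([0, 4150, 0]) cube([3000, 100, 2650]);
translate([0, 100, 0]) cube([100, 4050, 2650]);
translate([2900, 100, 0]) cube([100, 4050, 2650]);
translate([1000, 100, 0]) cube([100, 2750, 2650]);
translate([1000, 3850, 0]) cube([100, 300, 2650]);


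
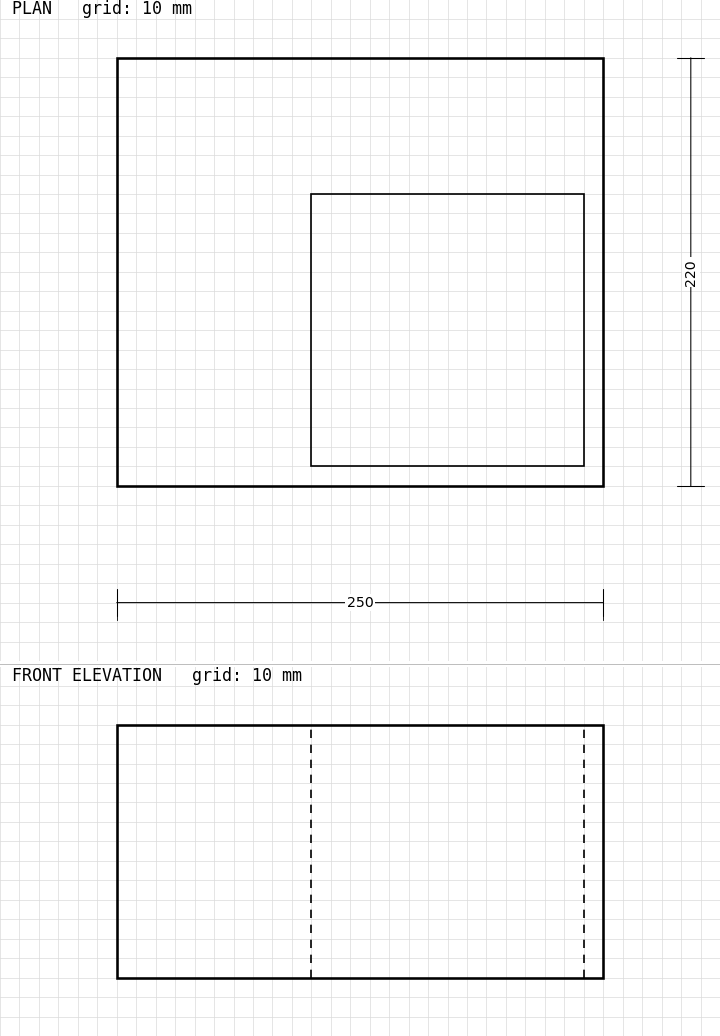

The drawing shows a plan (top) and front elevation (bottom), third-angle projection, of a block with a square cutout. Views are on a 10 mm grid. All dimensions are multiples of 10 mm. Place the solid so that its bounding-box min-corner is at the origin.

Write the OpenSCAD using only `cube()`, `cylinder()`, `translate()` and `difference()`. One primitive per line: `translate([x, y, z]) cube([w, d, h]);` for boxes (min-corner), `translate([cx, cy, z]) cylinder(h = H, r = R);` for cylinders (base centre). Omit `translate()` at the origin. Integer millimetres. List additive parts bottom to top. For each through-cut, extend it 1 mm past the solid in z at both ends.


difference() {
  cube([250, 220, 130]);
  translate([100, 10, -1]) cube([140, 140, 132]);
}


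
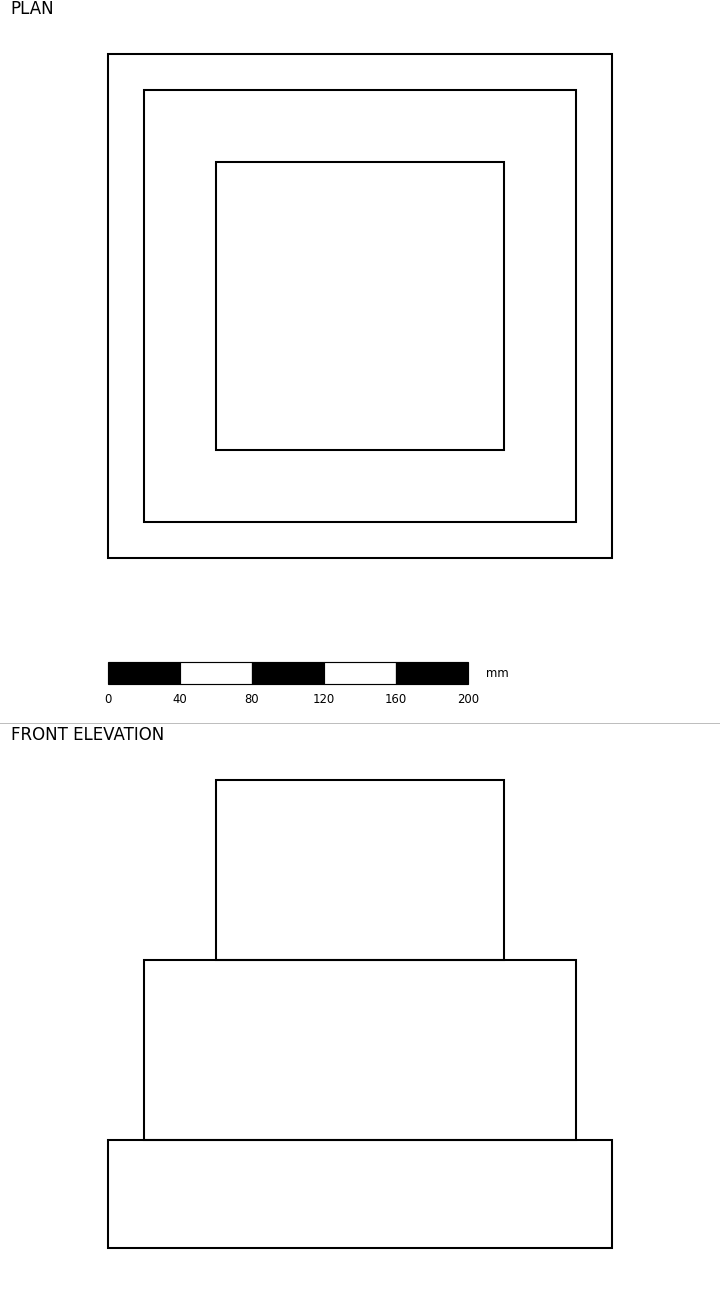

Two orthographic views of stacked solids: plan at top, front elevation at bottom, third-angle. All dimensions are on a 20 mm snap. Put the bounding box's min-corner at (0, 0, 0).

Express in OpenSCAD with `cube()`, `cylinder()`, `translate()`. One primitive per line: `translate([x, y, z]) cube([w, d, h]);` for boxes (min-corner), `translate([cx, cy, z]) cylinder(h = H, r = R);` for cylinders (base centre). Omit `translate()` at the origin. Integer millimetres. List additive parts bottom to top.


cube([280, 280, 60]);
translate([20, 20, 60]) cube([240, 240, 100]);
translate([60, 60, 160]) cube([160, 160, 100]);
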